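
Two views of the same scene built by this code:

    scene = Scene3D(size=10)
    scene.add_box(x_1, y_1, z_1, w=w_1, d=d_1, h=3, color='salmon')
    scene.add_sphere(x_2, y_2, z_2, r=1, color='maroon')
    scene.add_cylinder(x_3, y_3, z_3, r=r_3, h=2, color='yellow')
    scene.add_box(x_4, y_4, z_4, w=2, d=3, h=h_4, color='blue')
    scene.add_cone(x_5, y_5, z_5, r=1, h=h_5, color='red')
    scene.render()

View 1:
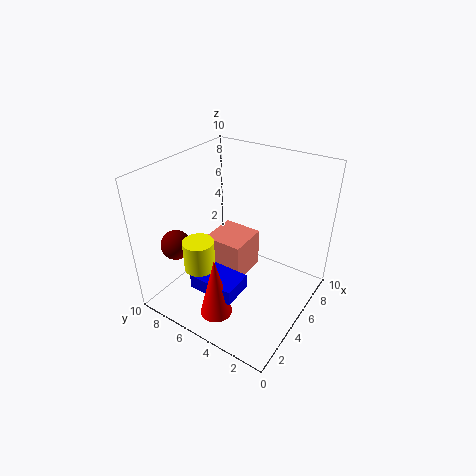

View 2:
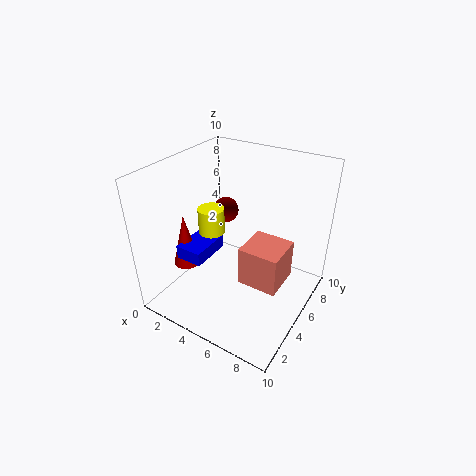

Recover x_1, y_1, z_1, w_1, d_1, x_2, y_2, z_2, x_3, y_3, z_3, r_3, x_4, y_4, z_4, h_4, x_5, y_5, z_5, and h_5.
x_1 = 5
y_1 = 5
z_1 = 1
w_1 = 3
d_1 = 3
x_2 = 2
y_2 = 8
z_2 = 5
x_3 = 2
y_3 = 6
z_3 = 4
r_3 = 1
x_4 = 1
y_4 = 3
z_4 = 3
h_4 = 1
x_5 = 1
y_5 = 4
z_5 = 2
h_5 = 4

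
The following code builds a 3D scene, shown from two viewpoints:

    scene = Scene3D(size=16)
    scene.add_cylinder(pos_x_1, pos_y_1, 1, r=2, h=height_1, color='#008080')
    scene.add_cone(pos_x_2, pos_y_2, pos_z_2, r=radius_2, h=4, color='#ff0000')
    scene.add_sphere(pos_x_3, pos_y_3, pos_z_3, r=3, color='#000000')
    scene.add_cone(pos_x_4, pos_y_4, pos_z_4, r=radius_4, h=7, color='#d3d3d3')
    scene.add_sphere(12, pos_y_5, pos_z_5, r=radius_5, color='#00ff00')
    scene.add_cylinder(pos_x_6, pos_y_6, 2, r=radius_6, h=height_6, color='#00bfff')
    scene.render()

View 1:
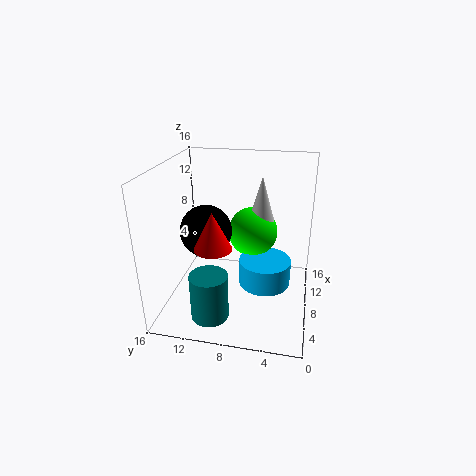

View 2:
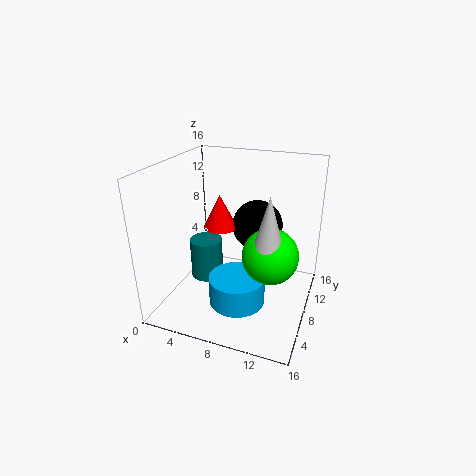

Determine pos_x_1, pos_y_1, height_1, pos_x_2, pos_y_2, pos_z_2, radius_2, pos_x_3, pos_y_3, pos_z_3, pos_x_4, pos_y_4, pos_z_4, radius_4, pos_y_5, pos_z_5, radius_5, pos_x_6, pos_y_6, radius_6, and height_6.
pos_x_1 = 3; pos_y_1 = 10; height_1 = 5; pos_x_2 = 5; pos_y_2 = 10; pos_z_2 = 8; radius_2 = 2; pos_x_3 = 9; pos_y_3 = 12; pos_z_3 = 8; pos_x_4 = 12; pos_y_4 = 6; pos_z_4 = 7; radius_4 = 2; pos_y_5 = 7; pos_z_5 = 7; radius_5 = 3; pos_x_6 = 9; pos_y_6 = 5; radius_6 = 3; height_6 = 3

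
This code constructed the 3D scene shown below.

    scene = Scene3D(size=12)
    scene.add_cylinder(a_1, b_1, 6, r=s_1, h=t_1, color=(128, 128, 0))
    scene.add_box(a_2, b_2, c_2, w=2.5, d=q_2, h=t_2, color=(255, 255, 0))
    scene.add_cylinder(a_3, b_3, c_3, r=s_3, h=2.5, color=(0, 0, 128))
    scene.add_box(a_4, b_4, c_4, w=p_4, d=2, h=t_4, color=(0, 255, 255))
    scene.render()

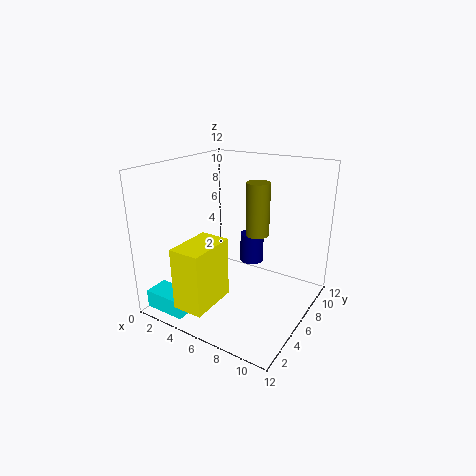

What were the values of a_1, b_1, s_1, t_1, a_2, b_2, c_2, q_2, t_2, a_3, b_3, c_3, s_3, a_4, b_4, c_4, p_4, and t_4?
a_1 = 7, b_1 = 7.5, s_1 = 1, t_1 = 4.5, a_2 = 3.5, b_2 = 0.5, c_2 = 1.5, q_2 = 4, t_2 = 5, a_3 = 6.5, b_3 = 7.5, c_3 = 3.5, s_3 = 1, a_4 = 0.5, b_4 = 0.5, c_4 = 0.5, p_4 = 3.5, t_4 = 1.5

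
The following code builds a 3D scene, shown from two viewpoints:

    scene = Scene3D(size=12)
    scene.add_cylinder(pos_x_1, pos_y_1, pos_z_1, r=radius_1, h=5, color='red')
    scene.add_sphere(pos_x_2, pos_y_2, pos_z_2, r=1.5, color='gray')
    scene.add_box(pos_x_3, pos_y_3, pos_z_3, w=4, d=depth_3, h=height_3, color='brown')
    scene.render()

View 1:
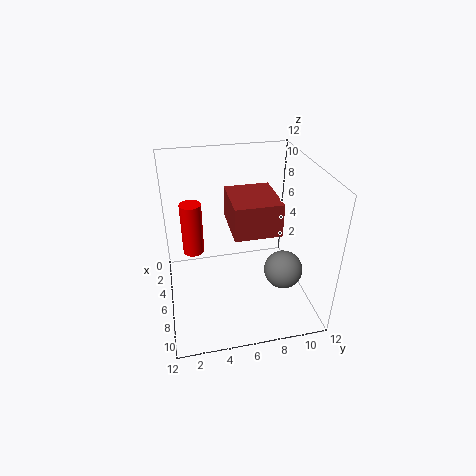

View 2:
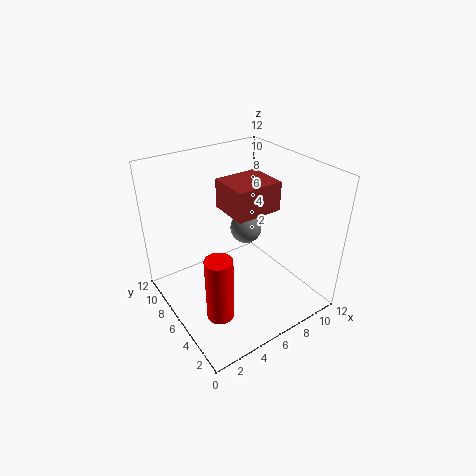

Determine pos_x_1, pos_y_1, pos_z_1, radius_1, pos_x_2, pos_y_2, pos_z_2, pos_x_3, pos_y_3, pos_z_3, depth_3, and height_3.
pos_x_1 = 2
pos_y_1 = 2.5
pos_z_1 = 2.5
radius_1 = 1
pos_x_2 = 9
pos_y_2 = 9
pos_z_2 = 4.5
pos_x_3 = 5.5
pos_y_3 = 5
pos_z_3 = 8
depth_3 = 3.5
height_3 = 2.5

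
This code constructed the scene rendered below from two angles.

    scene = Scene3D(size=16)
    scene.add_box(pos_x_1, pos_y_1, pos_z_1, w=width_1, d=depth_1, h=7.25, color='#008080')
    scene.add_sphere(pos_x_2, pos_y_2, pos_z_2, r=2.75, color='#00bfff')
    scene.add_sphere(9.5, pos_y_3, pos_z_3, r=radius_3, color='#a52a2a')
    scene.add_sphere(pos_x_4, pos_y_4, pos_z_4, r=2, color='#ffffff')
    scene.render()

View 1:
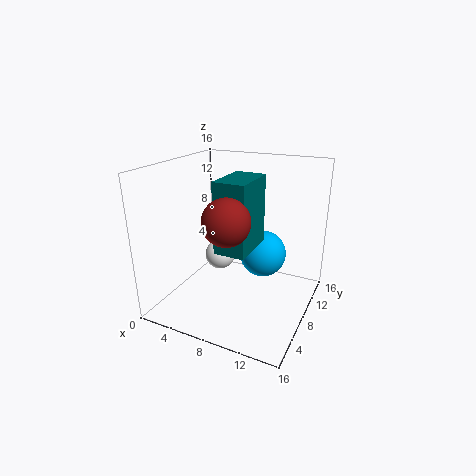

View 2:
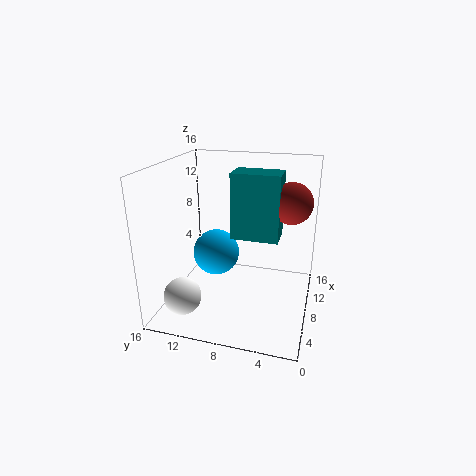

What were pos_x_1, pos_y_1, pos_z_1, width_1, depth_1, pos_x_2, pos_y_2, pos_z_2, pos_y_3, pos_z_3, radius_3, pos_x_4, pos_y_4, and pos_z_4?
pos_x_1 = 7.5; pos_y_1 = 3.5; pos_z_1 = 8; width_1 = 3.25; depth_1 = 5.25; pos_x_2 = 9.75; pos_y_2 = 11.25; pos_z_2 = 5; pos_y_3 = 2.5; pos_z_3 = 12; radius_3 = 2.25; pos_x_4 = 3; pos_y_4 = 12.75; pos_z_4 = 2.75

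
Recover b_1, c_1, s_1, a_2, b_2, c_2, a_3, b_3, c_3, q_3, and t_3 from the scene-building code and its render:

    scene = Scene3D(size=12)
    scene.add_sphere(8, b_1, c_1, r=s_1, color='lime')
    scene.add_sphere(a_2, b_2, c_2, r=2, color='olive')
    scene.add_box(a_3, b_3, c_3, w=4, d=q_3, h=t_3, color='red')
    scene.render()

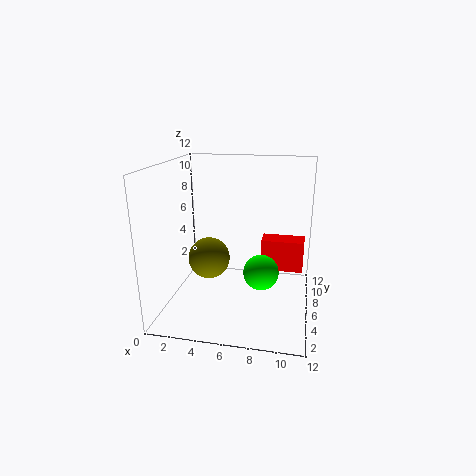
b_1 = 6; c_1 = 3; s_1 = 1.5; a_2 = 2.5; b_2 = 9; c_2 = 2.5; a_3 = 7.5; b_3 = 9.5; c_3 = 1.5; q_3 = 2; t_3 = 3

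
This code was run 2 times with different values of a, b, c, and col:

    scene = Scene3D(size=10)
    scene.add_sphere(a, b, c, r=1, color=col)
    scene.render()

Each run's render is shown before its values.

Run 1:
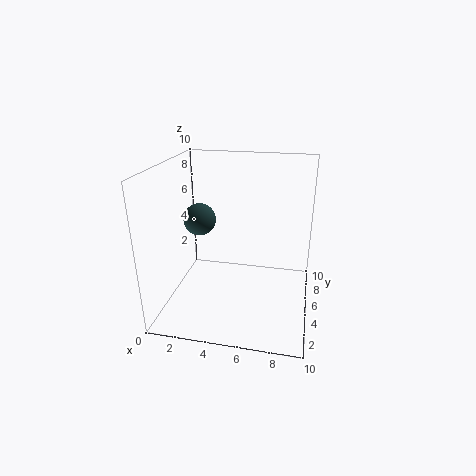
a = 3; b = 3; c = 7; col = 'darkslategray'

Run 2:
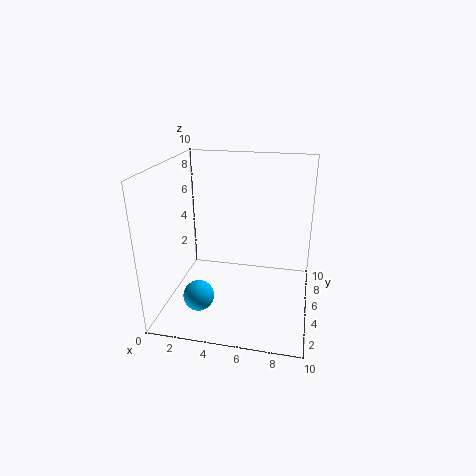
a = 3; b = 2; c = 2; col = 'deepskyblue'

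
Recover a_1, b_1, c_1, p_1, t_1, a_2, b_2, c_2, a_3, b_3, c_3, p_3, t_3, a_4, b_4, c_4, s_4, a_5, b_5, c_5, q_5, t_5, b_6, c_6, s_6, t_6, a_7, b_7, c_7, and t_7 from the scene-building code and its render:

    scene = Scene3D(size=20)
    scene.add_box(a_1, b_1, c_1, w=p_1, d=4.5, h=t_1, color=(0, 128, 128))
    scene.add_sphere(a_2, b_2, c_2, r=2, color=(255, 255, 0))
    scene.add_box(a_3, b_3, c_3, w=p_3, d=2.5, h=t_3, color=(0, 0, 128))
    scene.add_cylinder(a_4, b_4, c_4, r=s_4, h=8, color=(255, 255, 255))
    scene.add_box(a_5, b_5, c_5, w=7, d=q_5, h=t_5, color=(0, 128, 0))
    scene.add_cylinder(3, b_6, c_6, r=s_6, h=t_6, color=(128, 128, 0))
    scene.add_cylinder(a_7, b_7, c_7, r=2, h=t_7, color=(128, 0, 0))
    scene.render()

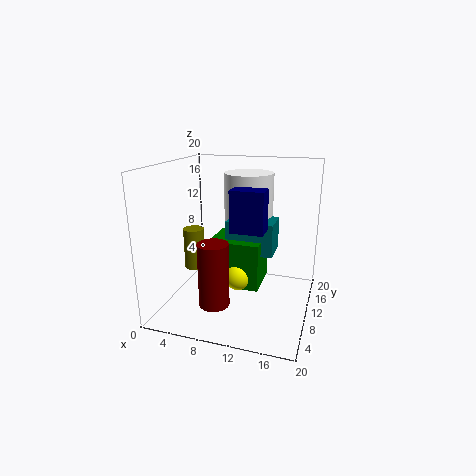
a_1 = 8.5, b_1 = 9, c_1 = 8, p_1 = 6.5, t_1 = 4.5, a_2 = 10.5, b_2 = 8.5, c_2 = 5, a_3 = 11, b_3 = 3.5, c_3 = 13, p_3 = 4, t_3 = 5, a_4 = 10.5, b_4 = 13.5, c_4 = 10.5, s_4 = 3.5, a_5 = 6.5, b_5 = 7.5, c_5 = 3.5, q_5 = 6, t_5 = 6.5, b_6 = 10.5, c_6 = 4.5, s_6 = 1.5, t_6 = 6, a_7 = 8.5, b_7 = 4.5, c_7 = 2.5, t_7 = 8.5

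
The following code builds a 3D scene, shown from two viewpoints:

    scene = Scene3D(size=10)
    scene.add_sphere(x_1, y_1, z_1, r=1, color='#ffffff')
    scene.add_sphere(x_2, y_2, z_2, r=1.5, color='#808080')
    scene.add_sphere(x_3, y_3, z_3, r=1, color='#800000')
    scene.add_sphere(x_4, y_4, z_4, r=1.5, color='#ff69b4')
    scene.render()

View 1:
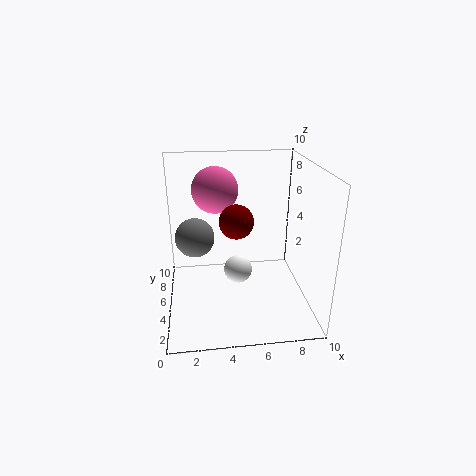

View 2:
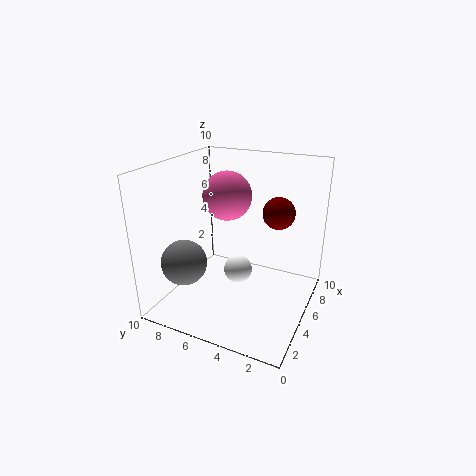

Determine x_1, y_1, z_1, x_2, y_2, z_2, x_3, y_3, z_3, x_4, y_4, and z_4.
x_1 = 5
y_1 = 5
z_1 = 2.5
x_2 = 2
y_2 = 7.5
z_2 = 4
x_3 = 4.5
y_3 = 2
z_3 = 7.5
x_4 = 3.5
y_4 = 5
z_4 = 8.5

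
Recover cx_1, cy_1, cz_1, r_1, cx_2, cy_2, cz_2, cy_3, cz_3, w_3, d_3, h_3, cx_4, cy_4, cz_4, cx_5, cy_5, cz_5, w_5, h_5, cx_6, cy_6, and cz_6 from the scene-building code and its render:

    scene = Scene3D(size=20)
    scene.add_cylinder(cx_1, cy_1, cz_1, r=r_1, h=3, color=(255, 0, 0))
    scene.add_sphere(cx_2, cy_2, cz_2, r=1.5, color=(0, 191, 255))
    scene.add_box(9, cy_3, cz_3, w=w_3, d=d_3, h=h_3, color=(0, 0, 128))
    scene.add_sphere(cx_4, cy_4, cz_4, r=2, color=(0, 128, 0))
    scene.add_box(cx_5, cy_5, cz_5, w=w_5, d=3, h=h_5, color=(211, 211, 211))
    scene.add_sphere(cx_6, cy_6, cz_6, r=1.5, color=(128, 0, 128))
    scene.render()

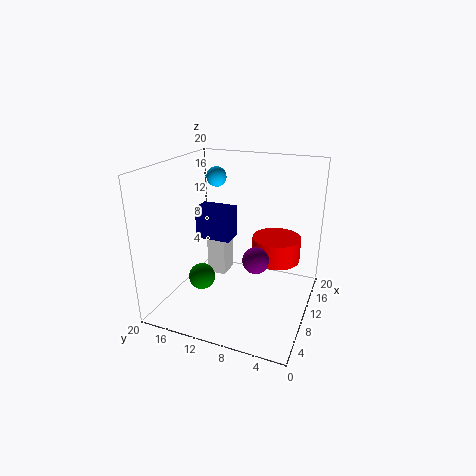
cx_1 = 8
cy_1 = 4
cz_1 = 9
r_1 = 3
cx_2 = 15
cy_2 = 15.5
cz_2 = 17
cy_3 = 11
cz_3 = 9.5
w_3 = 3
d_3 = 5
h_3 = 4.5
cx_4 = 10
cy_4 = 16
cz_4 = 2.5
cx_5 = 14
cy_5 = 14
cz_5 = 1
w_5 = 3.5
h_5 = 7.5
cx_6 = 3
cy_6 = 5
cz_6 = 11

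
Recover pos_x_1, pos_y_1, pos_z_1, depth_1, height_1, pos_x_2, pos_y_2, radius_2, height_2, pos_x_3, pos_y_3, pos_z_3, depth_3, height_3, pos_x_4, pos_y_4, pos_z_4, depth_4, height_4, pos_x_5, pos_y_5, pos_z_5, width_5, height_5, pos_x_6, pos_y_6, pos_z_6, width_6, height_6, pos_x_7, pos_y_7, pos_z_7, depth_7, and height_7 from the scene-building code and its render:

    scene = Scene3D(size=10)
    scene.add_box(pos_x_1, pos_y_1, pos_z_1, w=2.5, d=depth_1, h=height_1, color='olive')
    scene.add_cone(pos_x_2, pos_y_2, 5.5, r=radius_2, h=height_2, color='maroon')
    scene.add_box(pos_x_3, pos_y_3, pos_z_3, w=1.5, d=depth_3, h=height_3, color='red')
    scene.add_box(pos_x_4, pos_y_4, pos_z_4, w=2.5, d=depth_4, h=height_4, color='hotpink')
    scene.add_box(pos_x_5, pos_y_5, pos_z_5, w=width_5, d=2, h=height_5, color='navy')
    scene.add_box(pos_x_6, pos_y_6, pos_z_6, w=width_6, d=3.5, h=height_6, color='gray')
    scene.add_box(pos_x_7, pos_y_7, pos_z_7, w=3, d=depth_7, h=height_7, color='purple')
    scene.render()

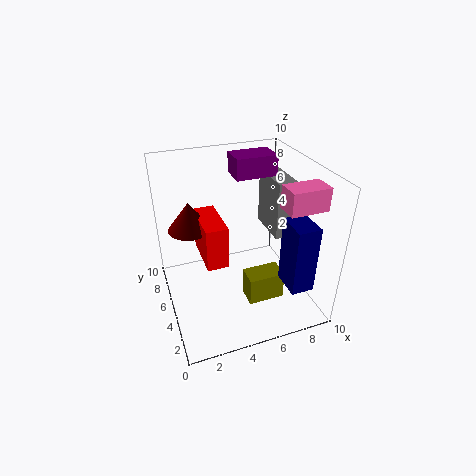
pos_x_1 = 5, pos_y_1 = 2.5, pos_z_1 = 1, depth_1 = 1.5, height_1 = 2, pos_x_2 = 2, pos_y_2 = 6.5, radius_2 = 1.5, height_2 = 2, pos_x_3 = 2.5, pos_y_3 = 4, pos_z_3 = 3.5, depth_3 = 3.5, height_3 = 3, pos_x_4 = 7, pos_y_4 = 1.5, pos_z_4 = 8, depth_4 = 1.5, height_4 = 1.5, pos_x_5 = 7, pos_y_5 = 0.5, pos_z_5 = 3, width_5 = 1.5, height_5 = 4.5, pos_x_6 = 8.5, pos_y_6 = 6, pos_z_6 = 3.5, width_6 = 1.5, height_6 = 4.5, pos_x_7 = 5.5, pos_y_7 = 6.5, pos_z_7 = 8.5, depth_7 = 2, height_7 = 1.5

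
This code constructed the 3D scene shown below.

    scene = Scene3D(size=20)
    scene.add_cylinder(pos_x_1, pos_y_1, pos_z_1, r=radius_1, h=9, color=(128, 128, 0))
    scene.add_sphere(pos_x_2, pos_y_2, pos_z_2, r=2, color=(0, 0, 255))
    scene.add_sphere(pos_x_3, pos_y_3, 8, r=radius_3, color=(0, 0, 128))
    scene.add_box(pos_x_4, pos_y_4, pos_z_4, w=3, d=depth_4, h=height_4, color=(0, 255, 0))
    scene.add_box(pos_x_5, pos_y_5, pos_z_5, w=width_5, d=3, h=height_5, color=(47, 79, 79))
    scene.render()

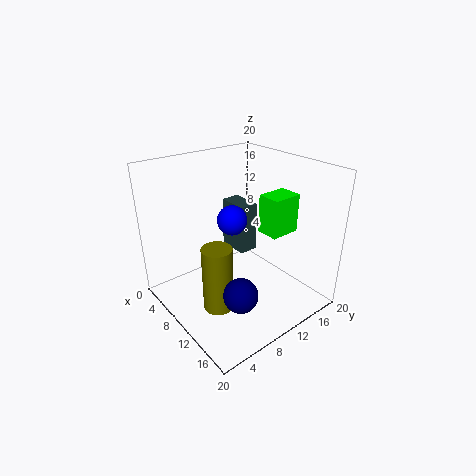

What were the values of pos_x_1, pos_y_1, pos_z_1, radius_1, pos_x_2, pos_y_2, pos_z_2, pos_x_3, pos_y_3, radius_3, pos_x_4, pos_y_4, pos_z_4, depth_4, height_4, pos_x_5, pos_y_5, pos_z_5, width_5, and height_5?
pos_x_1 = 12
pos_y_1 = 5
pos_z_1 = 2
radius_1 = 2
pos_x_2 = 10
pos_y_2 = 9
pos_z_2 = 13
pos_x_3 = 18
pos_y_3 = 4
radius_3 = 2
pos_x_4 = 13
pos_y_4 = 11
pos_z_4 = 12
depth_4 = 4
height_4 = 5
pos_x_5 = 1
pos_y_5 = 14
pos_z_5 = 4
width_5 = 5
height_5 = 8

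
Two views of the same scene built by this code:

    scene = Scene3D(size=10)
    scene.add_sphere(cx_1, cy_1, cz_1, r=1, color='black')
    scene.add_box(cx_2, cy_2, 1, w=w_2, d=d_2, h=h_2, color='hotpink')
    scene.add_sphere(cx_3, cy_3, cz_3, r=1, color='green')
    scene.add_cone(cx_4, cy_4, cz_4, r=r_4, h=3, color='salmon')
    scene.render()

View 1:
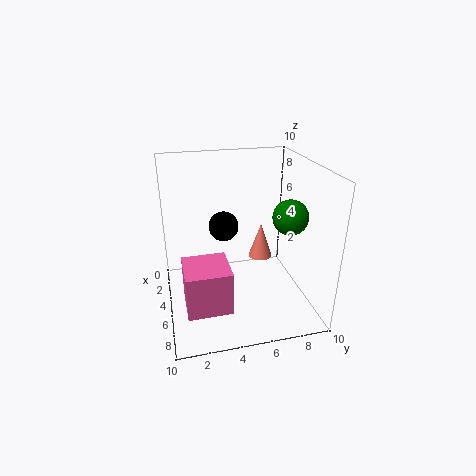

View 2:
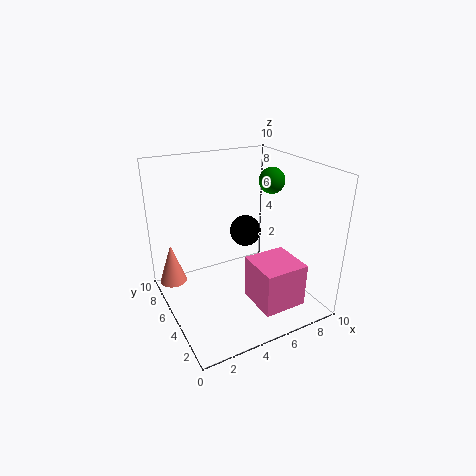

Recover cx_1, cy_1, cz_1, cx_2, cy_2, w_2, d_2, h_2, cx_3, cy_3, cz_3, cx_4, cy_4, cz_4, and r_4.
cx_1 = 5; cy_1 = 4; cz_1 = 6; cx_2 = 5; cy_2 = 1; w_2 = 3; d_2 = 3; h_2 = 3; cx_3 = 9; cy_3 = 7; cz_3 = 8; cx_4 = 1; cy_4 = 8; cz_4 = 1; r_4 = 1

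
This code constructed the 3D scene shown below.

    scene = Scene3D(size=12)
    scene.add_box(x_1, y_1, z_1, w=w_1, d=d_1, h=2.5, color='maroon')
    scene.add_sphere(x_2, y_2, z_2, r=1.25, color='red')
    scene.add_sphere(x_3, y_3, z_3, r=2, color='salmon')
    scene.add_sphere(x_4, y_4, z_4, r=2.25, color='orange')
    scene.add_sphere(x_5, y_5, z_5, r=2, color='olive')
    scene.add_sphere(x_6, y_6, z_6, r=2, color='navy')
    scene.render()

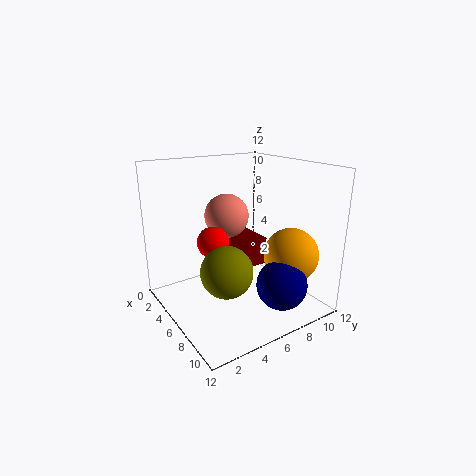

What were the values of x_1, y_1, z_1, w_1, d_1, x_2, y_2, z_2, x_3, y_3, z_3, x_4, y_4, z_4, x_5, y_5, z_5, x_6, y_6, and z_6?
x_1 = 2.5, y_1 = 7.25, z_1 = 2.75, w_1 = 3.25, d_1 = 2, x_2 = 6.25, y_2 = 3.5, z_2 = 6.25, x_3 = 3, y_3 = 6.75, z_3 = 7, x_4 = 9, y_4 = 9.25, z_4 = 4.75, x_5 = 8.25, y_5 = 3.5, z_5 = 4.5, x_6 = 10, y_6 = 7.5, z_6 = 3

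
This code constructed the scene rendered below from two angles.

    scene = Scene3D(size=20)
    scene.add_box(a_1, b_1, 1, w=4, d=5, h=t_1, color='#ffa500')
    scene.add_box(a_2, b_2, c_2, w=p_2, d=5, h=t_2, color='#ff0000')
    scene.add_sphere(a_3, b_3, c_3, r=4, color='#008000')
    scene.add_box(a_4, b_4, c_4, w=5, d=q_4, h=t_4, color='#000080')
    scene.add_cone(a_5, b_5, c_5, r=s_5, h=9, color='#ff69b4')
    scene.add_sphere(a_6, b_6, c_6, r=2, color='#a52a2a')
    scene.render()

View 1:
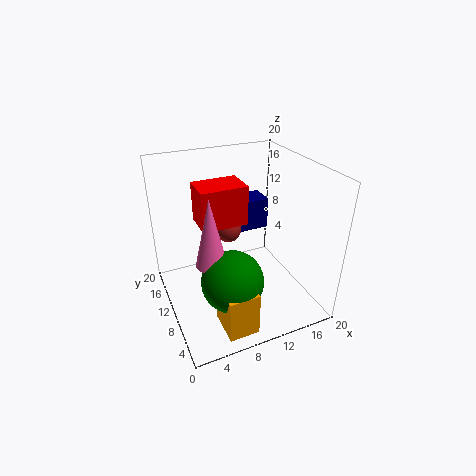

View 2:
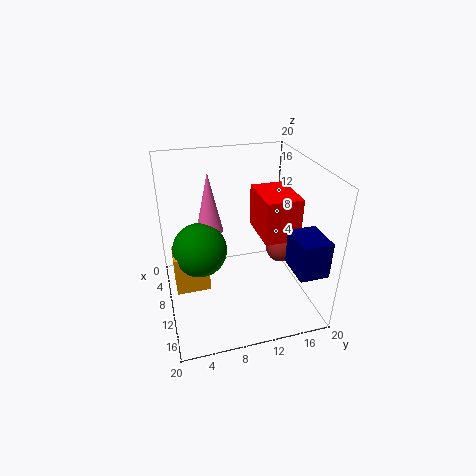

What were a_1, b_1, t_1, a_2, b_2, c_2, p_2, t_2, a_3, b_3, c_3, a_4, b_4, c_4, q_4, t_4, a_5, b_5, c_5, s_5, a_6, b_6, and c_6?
a_1 = 5
b_1 = 1
t_1 = 6
a_2 = 6
b_2 = 13
c_2 = 10
p_2 = 7
t_2 = 6
a_3 = 7
b_3 = 5
c_3 = 7
a_4 = 13
b_4 = 16
c_4 = 7
q_4 = 4
t_4 = 5
a_5 = 5
b_5 = 7
c_5 = 9
s_5 = 2
a_6 = 11
b_6 = 16
c_6 = 8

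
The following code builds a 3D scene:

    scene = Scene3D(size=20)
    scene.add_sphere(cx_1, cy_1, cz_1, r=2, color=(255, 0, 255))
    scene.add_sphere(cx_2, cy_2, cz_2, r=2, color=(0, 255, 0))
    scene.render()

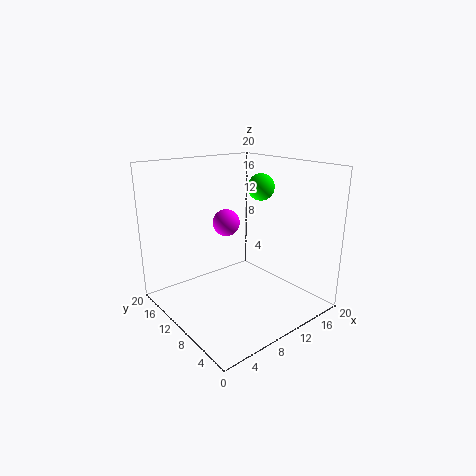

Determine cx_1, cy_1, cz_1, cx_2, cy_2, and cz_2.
cx_1 = 11
cy_1 = 14
cz_1 = 11
cx_2 = 16
cy_2 = 12
cz_2 = 16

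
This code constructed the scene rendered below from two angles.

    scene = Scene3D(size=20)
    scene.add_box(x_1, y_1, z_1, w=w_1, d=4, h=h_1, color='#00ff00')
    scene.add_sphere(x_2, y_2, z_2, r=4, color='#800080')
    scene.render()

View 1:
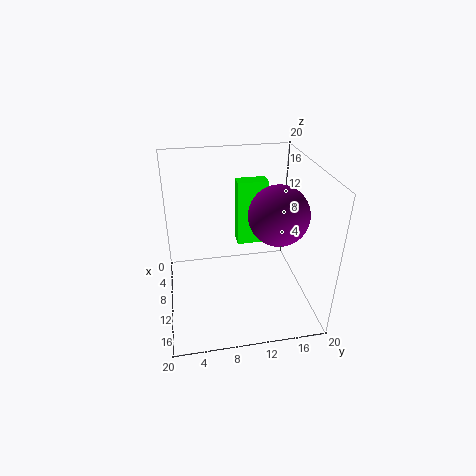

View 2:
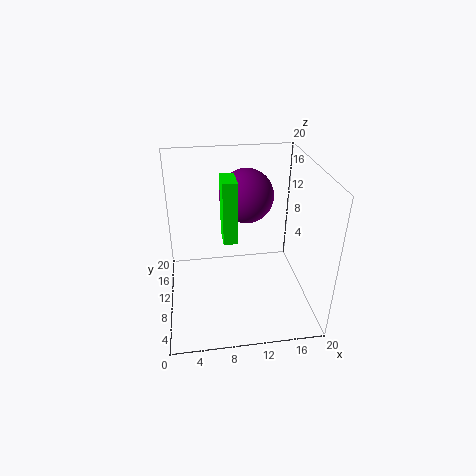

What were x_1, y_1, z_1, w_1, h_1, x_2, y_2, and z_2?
x_1 = 8; y_1 = 10; z_1 = 9; w_1 = 2; h_1 = 9; x_2 = 12; y_2 = 15; z_2 = 14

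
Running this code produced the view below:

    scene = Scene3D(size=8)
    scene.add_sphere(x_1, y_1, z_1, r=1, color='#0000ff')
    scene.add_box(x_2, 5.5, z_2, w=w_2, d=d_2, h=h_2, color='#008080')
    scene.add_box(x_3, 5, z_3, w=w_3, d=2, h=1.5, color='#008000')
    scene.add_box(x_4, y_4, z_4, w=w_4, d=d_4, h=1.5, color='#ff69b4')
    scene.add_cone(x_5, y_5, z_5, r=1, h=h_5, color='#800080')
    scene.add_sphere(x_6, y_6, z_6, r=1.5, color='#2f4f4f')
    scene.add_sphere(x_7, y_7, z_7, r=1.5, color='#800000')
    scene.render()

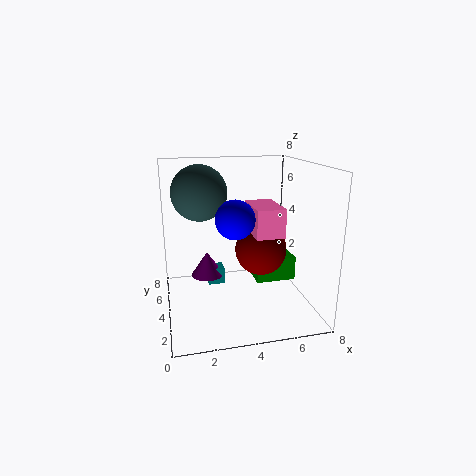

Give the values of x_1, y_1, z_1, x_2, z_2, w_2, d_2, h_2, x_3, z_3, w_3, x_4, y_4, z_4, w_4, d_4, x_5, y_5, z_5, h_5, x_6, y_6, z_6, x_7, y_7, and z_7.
x_1 = 3.5
y_1 = 2.5
z_1 = 5.5
x_2 = 2.5
z_2 = 0.5
w_2 = 1
d_2 = 1
h_2 = 1
x_3 = 5.5
z_3 = 0.5
w_3 = 2.5
x_4 = 4.5
y_4 = 2
z_4 = 4.5
w_4 = 1.5
d_4 = 2.5
x_5 = 2.5
y_5 = 6
z_5 = 1
h_5 = 1.5
x_6 = 2
y_6 = 4.5
z_6 = 6.5
x_7 = 5.5
y_7 = 4.5
z_7 = 3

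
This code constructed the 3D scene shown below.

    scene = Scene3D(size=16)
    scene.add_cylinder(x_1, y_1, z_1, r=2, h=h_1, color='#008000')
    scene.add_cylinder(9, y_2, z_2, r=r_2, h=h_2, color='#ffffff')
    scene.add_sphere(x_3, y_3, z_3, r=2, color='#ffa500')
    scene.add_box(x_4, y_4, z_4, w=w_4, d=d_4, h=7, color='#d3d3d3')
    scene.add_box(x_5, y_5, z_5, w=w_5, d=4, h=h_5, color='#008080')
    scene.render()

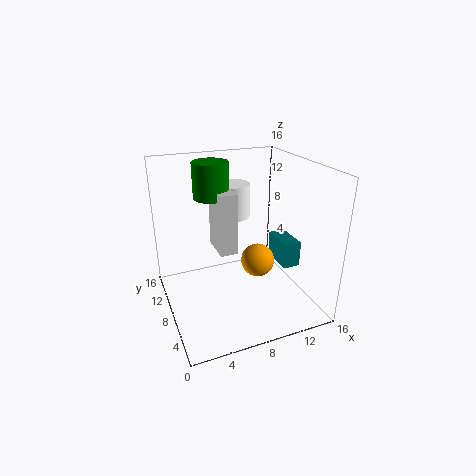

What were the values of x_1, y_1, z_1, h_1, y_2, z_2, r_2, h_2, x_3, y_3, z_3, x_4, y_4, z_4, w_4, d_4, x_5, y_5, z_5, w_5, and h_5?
x_1 = 6
y_1 = 11
z_1 = 12
h_1 = 4
y_2 = 12
z_2 = 9
r_2 = 2
h_2 = 4
x_3 = 11
y_3 = 9
z_3 = 4
x_4 = 6
y_4 = 8
z_4 = 6
w_4 = 2
d_4 = 4
x_5 = 13
y_5 = 6
z_5 = 4
w_5 = 2
h_5 = 3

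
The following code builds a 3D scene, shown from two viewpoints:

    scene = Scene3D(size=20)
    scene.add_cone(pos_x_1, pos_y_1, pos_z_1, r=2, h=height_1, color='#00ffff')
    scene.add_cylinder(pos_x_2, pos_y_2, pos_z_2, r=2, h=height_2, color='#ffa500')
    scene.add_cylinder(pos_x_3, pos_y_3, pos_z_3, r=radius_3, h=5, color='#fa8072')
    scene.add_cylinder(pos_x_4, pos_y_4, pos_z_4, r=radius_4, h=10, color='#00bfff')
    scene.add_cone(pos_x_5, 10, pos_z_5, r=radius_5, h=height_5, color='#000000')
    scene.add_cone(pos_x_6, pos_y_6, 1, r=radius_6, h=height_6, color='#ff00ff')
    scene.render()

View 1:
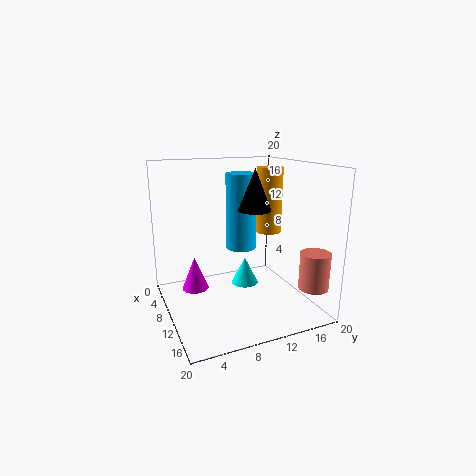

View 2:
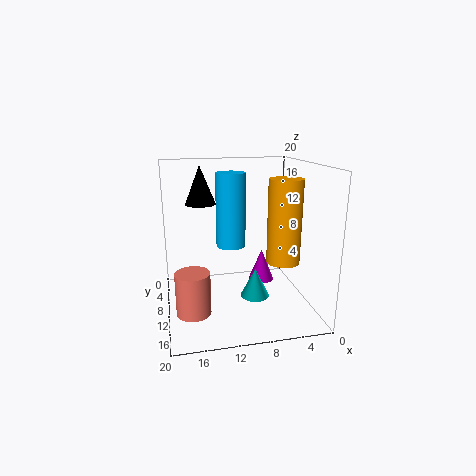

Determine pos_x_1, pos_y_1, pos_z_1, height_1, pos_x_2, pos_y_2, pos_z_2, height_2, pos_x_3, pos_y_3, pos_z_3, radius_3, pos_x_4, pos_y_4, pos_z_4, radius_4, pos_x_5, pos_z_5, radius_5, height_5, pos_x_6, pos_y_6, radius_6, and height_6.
pos_x_1 = 8; pos_y_1 = 12; pos_z_1 = 2; height_1 = 4; pos_x_2 = 6; pos_y_2 = 17; pos_z_2 = 9; height_2 = 10; pos_x_3 = 17; pos_y_3 = 18; pos_z_3 = 4; radius_3 = 2; pos_x_4 = 11; pos_y_4 = 10; pos_z_4 = 9; radius_4 = 2; pos_x_5 = 15; pos_z_5 = 15; radius_5 = 2; height_5 = 5; pos_x_6 = 5; pos_y_6 = 5; radius_6 = 2; height_6 = 5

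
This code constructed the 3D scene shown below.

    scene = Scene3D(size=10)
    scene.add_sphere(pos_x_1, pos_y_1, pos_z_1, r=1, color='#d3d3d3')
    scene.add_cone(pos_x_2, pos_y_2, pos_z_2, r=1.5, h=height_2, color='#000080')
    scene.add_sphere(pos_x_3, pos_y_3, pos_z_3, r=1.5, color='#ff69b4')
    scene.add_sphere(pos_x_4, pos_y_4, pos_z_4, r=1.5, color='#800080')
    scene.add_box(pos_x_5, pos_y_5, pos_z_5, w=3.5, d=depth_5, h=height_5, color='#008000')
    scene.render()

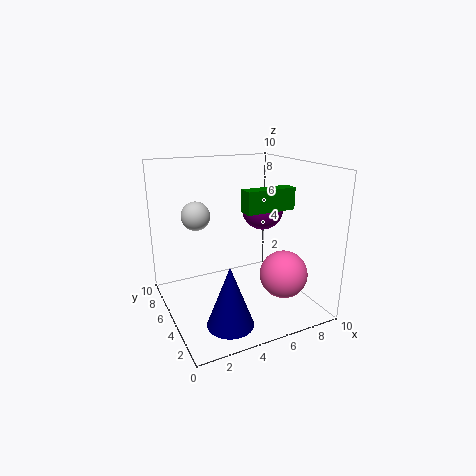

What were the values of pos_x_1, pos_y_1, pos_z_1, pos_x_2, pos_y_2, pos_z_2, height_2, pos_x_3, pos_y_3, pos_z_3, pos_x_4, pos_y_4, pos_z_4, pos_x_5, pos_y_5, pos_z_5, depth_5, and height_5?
pos_x_1 = 2.5, pos_y_1 = 6.5, pos_z_1 = 6.5, pos_x_2 = 3, pos_y_2 = 2, pos_z_2 = 0.5, height_2 = 4, pos_x_3 = 6.5, pos_y_3 = 1.5, pos_z_3 = 3.5, pos_x_4 = 7.5, pos_y_4 = 6, pos_z_4 = 6.5, pos_x_5 = 5, pos_y_5 = 3.5, pos_z_5 = 7, depth_5 = 1, height_5 = 1.5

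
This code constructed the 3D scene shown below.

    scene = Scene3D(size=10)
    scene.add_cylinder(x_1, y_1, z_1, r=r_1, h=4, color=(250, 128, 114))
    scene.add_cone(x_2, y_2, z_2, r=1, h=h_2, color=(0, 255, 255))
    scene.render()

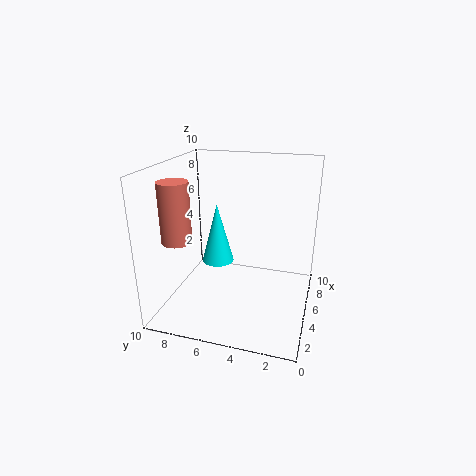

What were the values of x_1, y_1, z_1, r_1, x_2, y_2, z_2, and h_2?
x_1 = 2.75; y_1 = 8.5; z_1 = 5.25; r_1 = 1; x_2 = 3; y_2 = 5.75; z_2 = 4.25; h_2 = 3.75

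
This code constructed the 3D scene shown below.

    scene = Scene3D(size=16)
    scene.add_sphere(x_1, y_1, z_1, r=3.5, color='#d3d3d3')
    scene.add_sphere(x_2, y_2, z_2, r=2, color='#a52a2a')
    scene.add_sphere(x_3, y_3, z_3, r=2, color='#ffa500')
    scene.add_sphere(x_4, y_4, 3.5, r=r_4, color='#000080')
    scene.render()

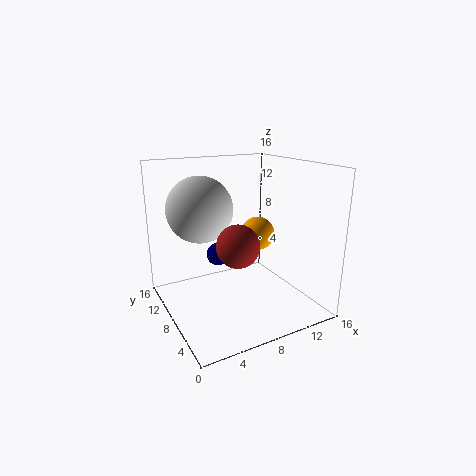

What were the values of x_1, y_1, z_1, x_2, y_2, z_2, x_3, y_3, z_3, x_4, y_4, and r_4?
x_1 = 4
y_1 = 9
z_1 = 11.5
x_2 = 5
y_2 = 2.5
z_2 = 9.5
x_3 = 11.5
y_3 = 9.5
z_3 = 7.5
x_4 = 8.5
y_4 = 14.5
r_4 = 1.5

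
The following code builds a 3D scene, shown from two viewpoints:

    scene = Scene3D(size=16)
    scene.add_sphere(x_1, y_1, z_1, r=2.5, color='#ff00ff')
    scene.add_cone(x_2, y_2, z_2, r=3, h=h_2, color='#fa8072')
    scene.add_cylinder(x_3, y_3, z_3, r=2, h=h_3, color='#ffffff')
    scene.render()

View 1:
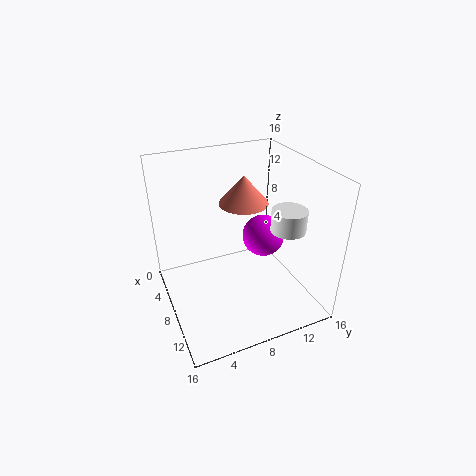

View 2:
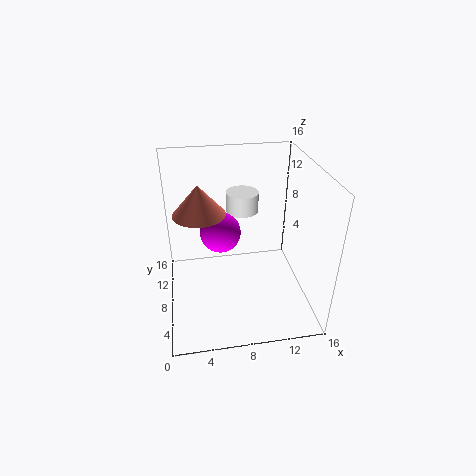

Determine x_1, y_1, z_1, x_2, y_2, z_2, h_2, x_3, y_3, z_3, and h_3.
x_1 = 6.5
y_1 = 12
z_1 = 6.5
x_2 = 4
y_2 = 10.5
z_2 = 10
h_2 = 3.5
x_3 = 9.5
y_3 = 13.5
z_3 = 8.5
h_3 = 2.5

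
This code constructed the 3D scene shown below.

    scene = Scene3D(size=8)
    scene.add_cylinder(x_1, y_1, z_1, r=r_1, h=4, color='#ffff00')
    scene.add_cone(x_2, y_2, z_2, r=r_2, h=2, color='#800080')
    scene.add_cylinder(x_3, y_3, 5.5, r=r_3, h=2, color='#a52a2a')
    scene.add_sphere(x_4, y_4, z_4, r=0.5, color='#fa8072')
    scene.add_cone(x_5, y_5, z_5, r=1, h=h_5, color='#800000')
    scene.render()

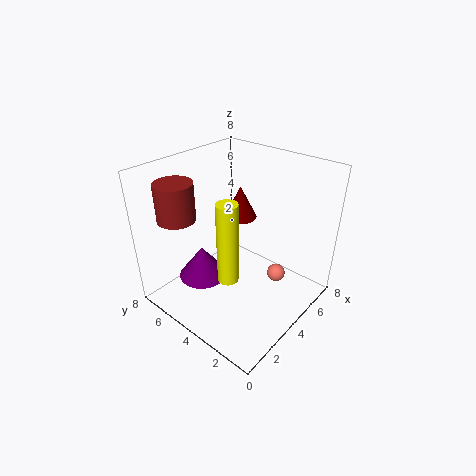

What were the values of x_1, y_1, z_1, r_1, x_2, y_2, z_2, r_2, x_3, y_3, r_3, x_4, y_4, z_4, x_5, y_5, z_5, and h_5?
x_1 = 1.5
y_1 = 2.5
z_1 = 3.5
r_1 = 0.5
x_2 = 3.5
y_2 = 6.5
z_2 = 0.5
r_2 = 1.5
x_3 = 1.5
y_3 = 6
r_3 = 1
x_4 = 5
y_4 = 2
z_4 = 2
x_5 = 6
y_5 = 5.5
z_5 = 4
h_5 = 2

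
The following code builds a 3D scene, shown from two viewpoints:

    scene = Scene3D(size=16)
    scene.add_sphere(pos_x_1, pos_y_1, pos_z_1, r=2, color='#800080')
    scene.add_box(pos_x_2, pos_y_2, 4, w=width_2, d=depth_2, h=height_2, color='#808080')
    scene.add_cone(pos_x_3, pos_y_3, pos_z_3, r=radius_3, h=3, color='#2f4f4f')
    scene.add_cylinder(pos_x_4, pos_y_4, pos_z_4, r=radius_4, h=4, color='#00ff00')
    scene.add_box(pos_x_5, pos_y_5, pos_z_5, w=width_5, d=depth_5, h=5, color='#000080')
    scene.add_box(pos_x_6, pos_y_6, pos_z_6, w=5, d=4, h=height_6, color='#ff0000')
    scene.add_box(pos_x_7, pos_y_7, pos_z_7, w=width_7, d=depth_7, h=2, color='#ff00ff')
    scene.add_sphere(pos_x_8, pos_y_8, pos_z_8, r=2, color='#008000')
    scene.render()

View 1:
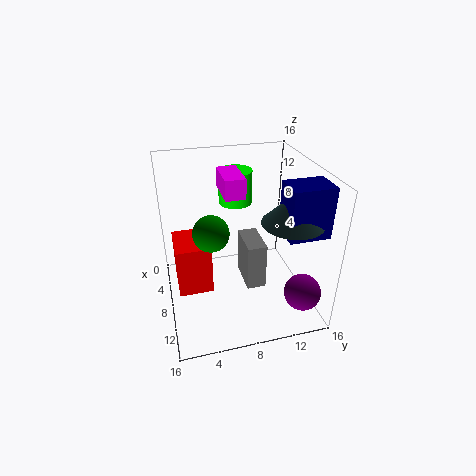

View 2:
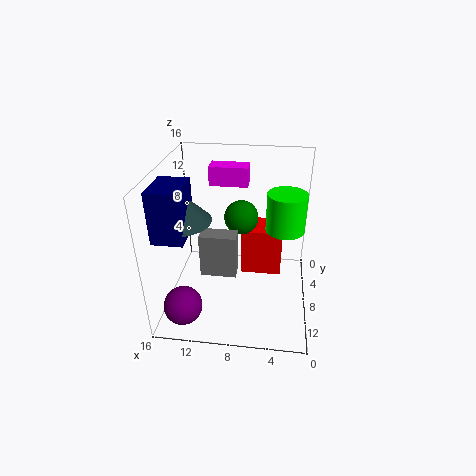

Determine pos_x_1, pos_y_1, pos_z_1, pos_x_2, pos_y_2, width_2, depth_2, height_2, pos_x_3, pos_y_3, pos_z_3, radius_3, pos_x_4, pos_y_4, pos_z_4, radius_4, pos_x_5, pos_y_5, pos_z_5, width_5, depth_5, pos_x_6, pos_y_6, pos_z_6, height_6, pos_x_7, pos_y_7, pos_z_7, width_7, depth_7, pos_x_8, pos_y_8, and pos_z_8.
pos_x_1 = 13; pos_y_1 = 14; pos_z_1 = 3; pos_x_2 = 8; pos_y_2 = 8; width_2 = 4; depth_2 = 2; height_2 = 5; pos_x_3 = 13; pos_y_3 = 12; pos_z_3 = 12; radius_3 = 3; pos_x_4 = 3; pos_y_4 = 9; pos_z_4 = 10; radius_4 = 2; pos_x_5 = 12; pos_y_5 = 11; pos_z_5 = 11; width_5 = 3; depth_5 = 4; pos_x_6 = 3; pos_y_6 = 1; pos_z_6 = 1; height_6 = 6; pos_x_7 = 7; pos_y_7 = 6; pos_z_7 = 14; width_7 = 4; depth_7 = 2; pos_x_8 = 8; pos_y_8 = 5; pos_z_8 = 9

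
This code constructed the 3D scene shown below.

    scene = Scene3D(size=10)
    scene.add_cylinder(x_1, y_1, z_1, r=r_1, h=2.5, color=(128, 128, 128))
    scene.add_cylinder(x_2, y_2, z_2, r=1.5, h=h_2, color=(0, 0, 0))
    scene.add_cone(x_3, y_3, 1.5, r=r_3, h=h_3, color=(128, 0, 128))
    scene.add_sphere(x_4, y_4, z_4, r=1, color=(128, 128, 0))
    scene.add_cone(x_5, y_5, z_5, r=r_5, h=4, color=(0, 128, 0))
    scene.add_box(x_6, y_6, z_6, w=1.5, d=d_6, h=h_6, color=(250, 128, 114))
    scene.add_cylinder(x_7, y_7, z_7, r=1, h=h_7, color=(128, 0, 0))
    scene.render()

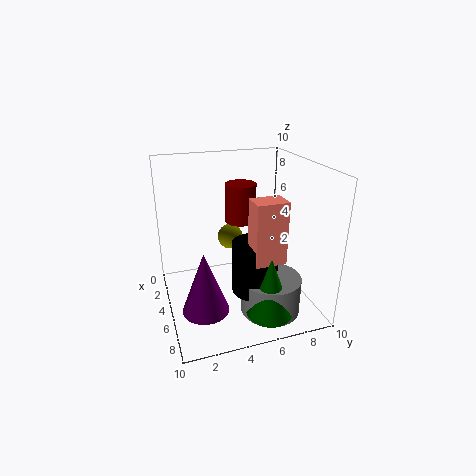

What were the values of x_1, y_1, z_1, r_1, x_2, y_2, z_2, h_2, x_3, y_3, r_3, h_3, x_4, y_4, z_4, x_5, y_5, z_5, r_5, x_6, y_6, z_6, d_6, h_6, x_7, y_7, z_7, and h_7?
x_1 = 7.5, y_1 = 6.5, z_1 = 0.5, r_1 = 2, x_2 = 7, y_2 = 5.5, z_2 = 2, h_2 = 3.5, x_3 = 7.5, y_3 = 2, r_3 = 1.5, h_3 = 4, x_4 = 1.5, y_4 = 5.5, z_4 = 3.5, x_5 = 8.5, y_5 = 6, z_5 = 1, r_5 = 1.5, x_6 = 7, y_6 = 5, z_6 = 4.5, d_6 = 2, h_6 = 4, x_7 = 5.5, y_7 = 5, z_7 = 6.5, h_7 = 2.5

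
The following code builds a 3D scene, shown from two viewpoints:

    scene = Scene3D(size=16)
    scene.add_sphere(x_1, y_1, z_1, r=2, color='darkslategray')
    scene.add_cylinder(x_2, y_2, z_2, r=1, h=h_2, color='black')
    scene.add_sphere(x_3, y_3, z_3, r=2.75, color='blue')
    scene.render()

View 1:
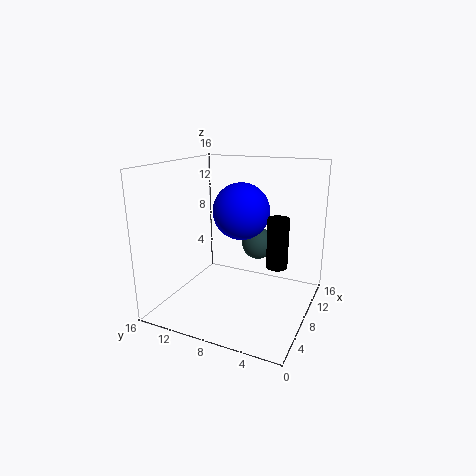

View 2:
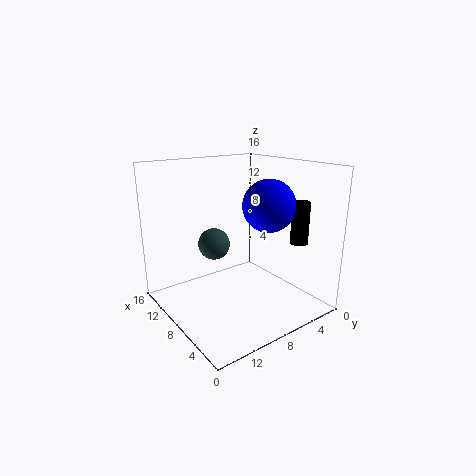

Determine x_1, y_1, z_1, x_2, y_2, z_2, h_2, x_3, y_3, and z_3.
x_1 = 13.5
y_1 = 7.75
z_1 = 5.5
x_2 = 4.25
y_2 = 2.25
z_2 = 7.25
h_2 = 4.75
x_3 = 5
y_3 = 6.25
z_3 = 12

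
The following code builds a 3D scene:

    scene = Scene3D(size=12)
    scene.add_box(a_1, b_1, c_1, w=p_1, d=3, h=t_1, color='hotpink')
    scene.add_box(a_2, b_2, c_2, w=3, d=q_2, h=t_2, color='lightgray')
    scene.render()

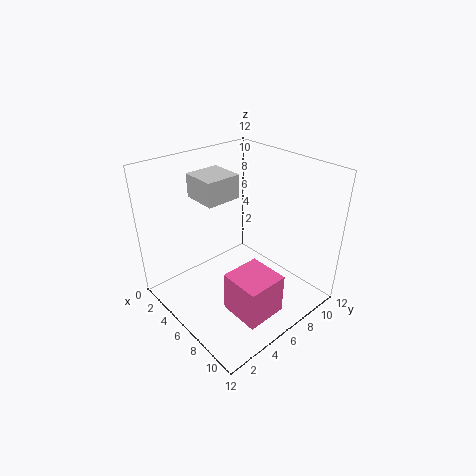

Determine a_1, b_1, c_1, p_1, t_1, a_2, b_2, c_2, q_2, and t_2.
a_1 = 9; b_1 = 2; c_1 = 3; p_1 = 3; t_1 = 3; a_2 = 2; b_2 = 4; c_2 = 9; q_2 = 3; t_2 = 2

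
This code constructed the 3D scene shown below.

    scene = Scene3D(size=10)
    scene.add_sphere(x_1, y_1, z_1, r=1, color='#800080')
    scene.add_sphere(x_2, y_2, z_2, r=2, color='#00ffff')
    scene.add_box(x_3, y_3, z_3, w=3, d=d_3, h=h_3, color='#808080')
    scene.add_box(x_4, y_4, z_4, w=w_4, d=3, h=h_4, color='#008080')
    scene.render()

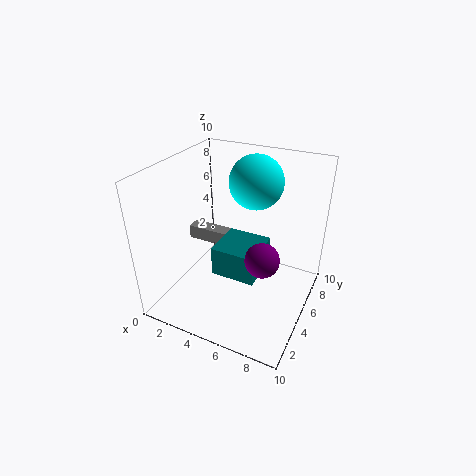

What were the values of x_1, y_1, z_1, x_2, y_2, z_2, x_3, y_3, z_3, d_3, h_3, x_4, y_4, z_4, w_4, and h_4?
x_1 = 8
y_1 = 2
z_1 = 6
x_2 = 5
y_2 = 8
z_2 = 8
x_3 = 1
y_3 = 5
z_3 = 4
d_3 = 1
h_3 = 1
x_4 = 4
y_4 = 3
z_4 = 3
w_4 = 3
h_4 = 2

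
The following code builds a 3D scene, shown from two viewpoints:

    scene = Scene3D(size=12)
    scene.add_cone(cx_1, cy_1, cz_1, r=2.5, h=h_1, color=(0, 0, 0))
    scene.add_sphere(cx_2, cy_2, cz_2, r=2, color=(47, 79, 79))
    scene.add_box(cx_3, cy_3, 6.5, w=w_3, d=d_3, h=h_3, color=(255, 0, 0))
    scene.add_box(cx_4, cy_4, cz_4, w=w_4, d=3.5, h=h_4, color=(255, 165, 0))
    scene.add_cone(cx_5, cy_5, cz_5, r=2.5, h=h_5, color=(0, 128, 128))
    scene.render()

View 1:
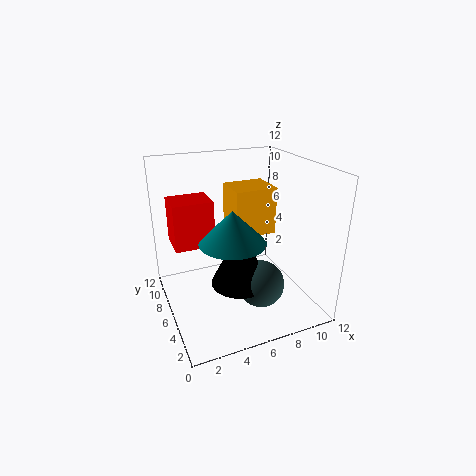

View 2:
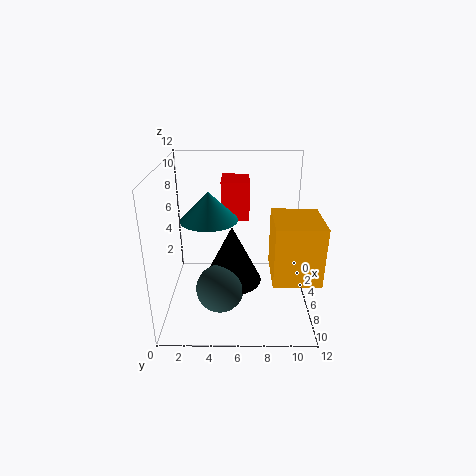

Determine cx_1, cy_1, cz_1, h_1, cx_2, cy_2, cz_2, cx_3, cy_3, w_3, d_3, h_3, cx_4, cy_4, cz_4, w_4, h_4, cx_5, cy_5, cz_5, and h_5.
cx_1 = 6
cy_1 = 5.5
cz_1 = 2
h_1 = 5
cx_2 = 7.5
cy_2 = 4.5
cz_2 = 2
cx_3 = 0.5
cy_3 = 4.5
w_3 = 3
d_3 = 2.5
h_3 = 3.5
cx_4 = 7
cy_4 = 8.5
cz_4 = 4.5
w_4 = 4
h_4 = 4.5
cx_5 = 4.5
cy_5 = 3.5
cz_5 = 7
h_5 = 2.5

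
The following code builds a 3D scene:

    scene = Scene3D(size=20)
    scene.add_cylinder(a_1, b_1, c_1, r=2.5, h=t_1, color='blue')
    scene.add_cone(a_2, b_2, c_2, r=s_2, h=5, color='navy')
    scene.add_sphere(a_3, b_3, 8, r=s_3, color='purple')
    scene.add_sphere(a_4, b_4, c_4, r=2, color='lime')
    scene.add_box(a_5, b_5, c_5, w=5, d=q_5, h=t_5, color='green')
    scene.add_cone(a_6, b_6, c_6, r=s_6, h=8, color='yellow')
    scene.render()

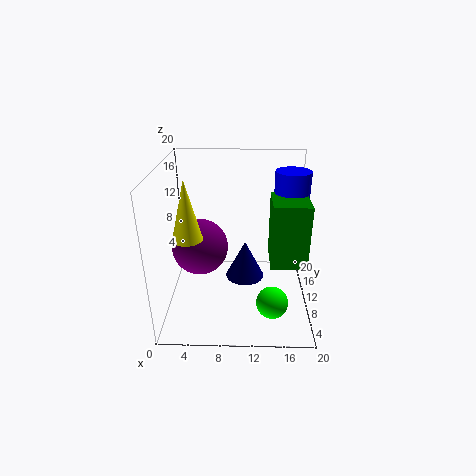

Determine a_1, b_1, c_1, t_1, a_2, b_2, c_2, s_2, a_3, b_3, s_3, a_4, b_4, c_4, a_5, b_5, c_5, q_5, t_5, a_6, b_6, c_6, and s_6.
a_1 = 17.5
b_1 = 13.5
c_1 = 12.5
t_1 = 6
a_2 = 11
b_2 = 7
c_2 = 6
s_2 = 2.5
a_3 = 4.5
b_3 = 11
s_3 = 4
a_4 = 14.5
b_4 = 3
c_4 = 4.5
a_5 = 14.5
b_5 = 7.5
c_5 = 6.5
q_5 = 6
t_5 = 9
a_6 = 3.5
b_6 = 7.5
c_6 = 11
s_6 = 2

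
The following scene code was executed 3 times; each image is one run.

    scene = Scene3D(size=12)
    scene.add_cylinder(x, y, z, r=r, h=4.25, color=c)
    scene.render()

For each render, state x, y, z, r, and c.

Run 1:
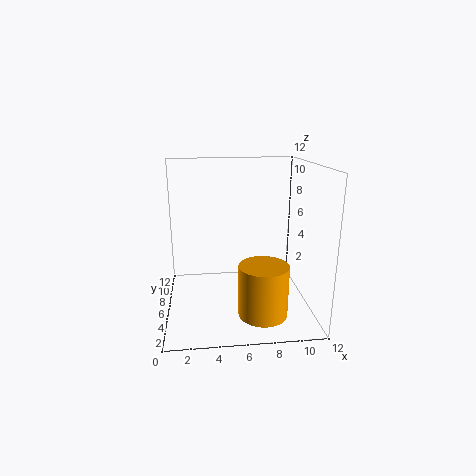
x = 7.75, y = 3.5, z = 0.25, r = 2, c = 'orange'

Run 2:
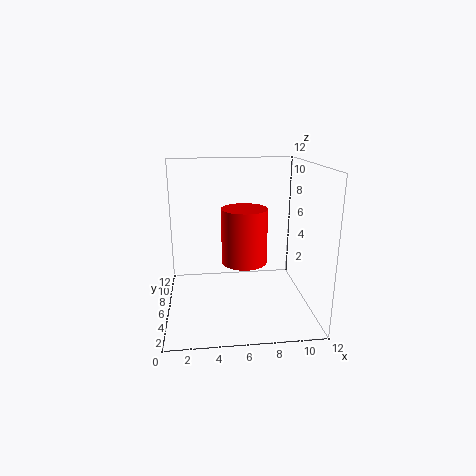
x = 6.25, y = 4, z = 4.75, r = 1.75, c = 'red'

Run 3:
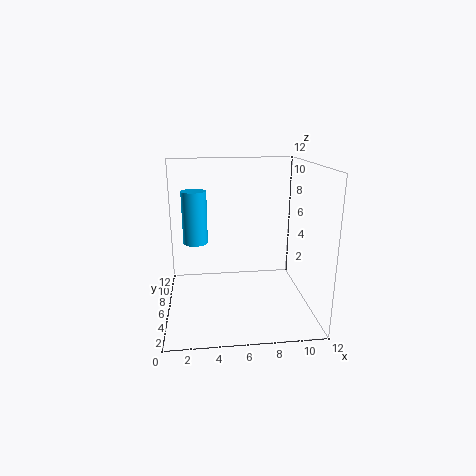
x = 2.5, y = 6, z = 5.75, r = 1, c = 'deepskyblue'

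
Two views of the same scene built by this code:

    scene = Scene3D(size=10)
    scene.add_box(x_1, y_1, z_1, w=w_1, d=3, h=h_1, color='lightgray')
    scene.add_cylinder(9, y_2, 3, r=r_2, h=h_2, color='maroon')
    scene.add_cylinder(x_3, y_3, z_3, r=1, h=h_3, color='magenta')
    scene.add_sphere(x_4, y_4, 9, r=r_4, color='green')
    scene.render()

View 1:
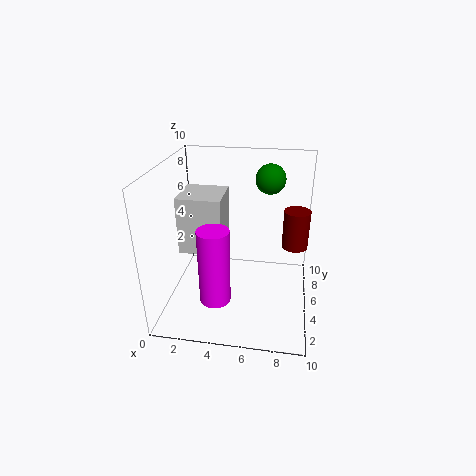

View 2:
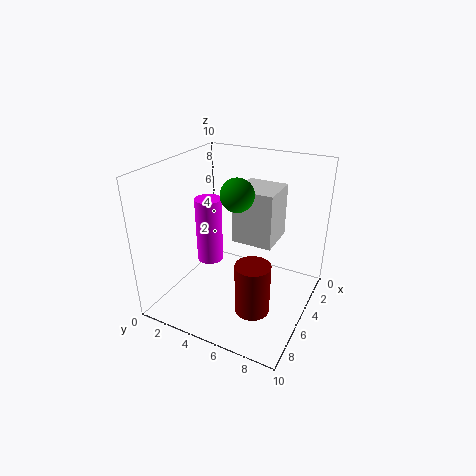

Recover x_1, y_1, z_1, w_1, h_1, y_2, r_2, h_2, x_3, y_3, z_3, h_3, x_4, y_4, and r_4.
x_1 = 1, y_1 = 4, z_1 = 4, w_1 = 3, h_1 = 4, y_2 = 8, r_2 = 1, h_2 = 3, x_3 = 4, y_3 = 2, z_3 = 2, h_3 = 5, x_4 = 7, y_4 = 6, r_4 = 1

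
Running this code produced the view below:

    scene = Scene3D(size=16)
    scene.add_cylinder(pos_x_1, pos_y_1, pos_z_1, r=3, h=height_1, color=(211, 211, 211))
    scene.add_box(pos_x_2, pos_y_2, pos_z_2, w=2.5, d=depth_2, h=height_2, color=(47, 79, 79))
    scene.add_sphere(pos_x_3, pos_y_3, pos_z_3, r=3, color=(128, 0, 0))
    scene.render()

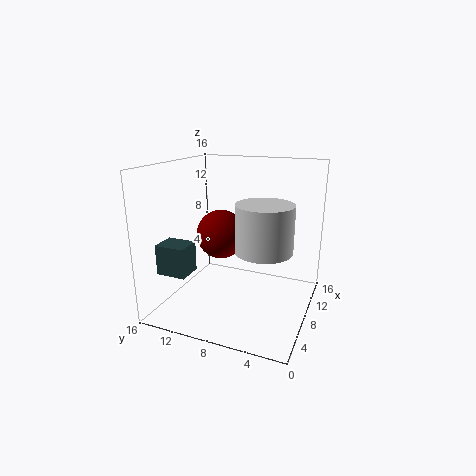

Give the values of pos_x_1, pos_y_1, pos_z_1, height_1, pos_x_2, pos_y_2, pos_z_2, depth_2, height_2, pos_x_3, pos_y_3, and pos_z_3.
pos_x_1 = 6.5; pos_y_1 = 4.5; pos_z_1 = 7.5; height_1 = 5; pos_x_2 = 0.5; pos_y_2 = 10.5; pos_z_2 = 6; depth_2 = 3; height_2 = 3; pos_x_3 = 11; pos_y_3 = 11.5; pos_z_3 = 7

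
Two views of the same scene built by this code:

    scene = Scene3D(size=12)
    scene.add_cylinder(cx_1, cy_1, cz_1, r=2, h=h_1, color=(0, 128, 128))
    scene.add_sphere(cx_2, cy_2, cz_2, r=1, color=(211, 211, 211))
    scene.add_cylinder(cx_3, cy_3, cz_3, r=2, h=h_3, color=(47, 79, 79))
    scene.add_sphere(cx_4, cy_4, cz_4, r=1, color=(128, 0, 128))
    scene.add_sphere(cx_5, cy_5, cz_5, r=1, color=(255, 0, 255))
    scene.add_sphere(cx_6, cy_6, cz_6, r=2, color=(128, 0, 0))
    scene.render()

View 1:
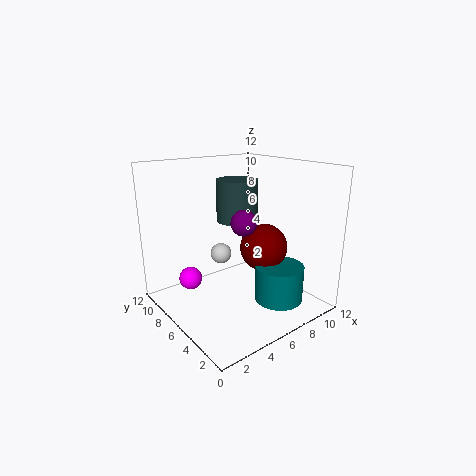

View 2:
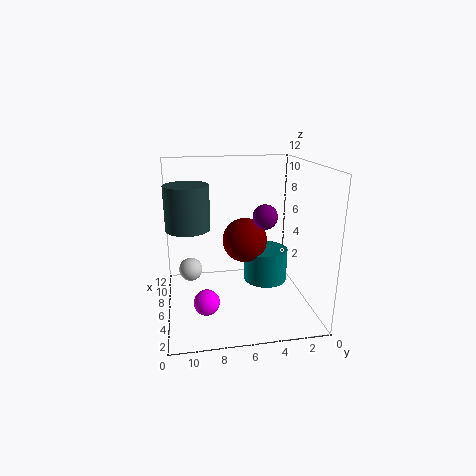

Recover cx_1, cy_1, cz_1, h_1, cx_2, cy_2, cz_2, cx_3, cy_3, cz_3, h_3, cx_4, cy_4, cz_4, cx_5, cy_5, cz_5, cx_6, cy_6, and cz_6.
cx_1 = 8, cy_1 = 3, cz_1 = 1, h_1 = 3, cx_2 = 7, cy_2 = 10, cz_2 = 3, cx_3 = 9, cy_3 = 10, cz_3 = 6, h_3 = 4, cx_4 = 5, cy_4 = 4, cz_4 = 8, cx_5 = 3, cy_5 = 9, cz_5 = 2, cx_6 = 8, cy_6 = 5, cz_6 = 5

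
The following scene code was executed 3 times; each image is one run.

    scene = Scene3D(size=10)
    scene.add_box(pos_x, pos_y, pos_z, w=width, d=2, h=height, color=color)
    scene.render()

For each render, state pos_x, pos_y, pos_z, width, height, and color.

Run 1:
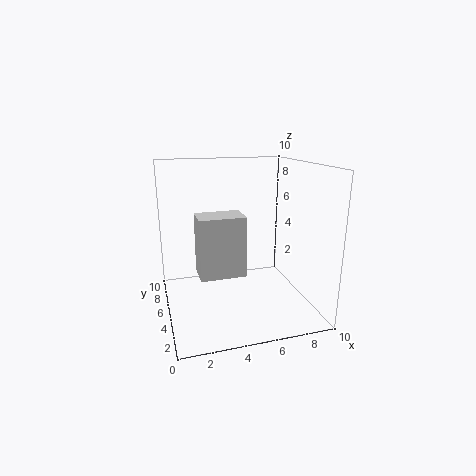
pos_x = 2, pos_y = 3, pos_z = 3, width = 3, height = 4, color = 'lightgray'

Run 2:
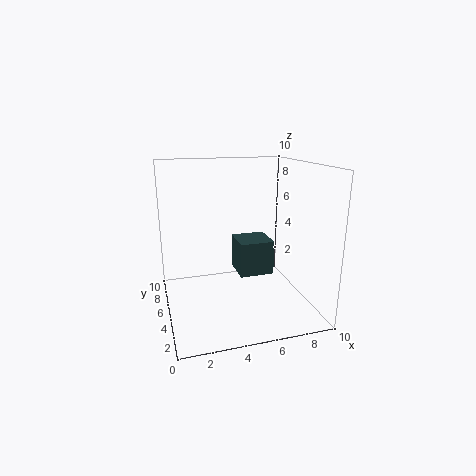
pos_x = 4, pos_y = 1, pos_z = 4, width = 2, height = 2, color = 'darkslategray'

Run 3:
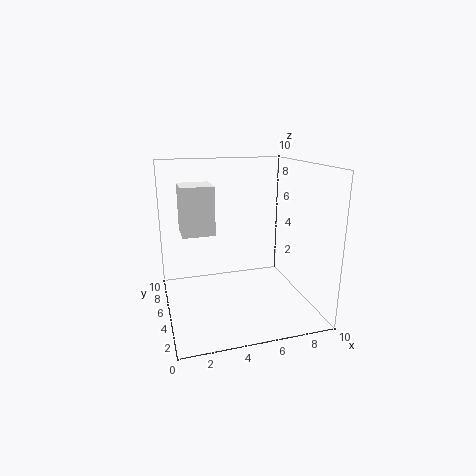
pos_x = 1, pos_y = 3, pos_z = 6, width = 2, height = 3, color = 'white'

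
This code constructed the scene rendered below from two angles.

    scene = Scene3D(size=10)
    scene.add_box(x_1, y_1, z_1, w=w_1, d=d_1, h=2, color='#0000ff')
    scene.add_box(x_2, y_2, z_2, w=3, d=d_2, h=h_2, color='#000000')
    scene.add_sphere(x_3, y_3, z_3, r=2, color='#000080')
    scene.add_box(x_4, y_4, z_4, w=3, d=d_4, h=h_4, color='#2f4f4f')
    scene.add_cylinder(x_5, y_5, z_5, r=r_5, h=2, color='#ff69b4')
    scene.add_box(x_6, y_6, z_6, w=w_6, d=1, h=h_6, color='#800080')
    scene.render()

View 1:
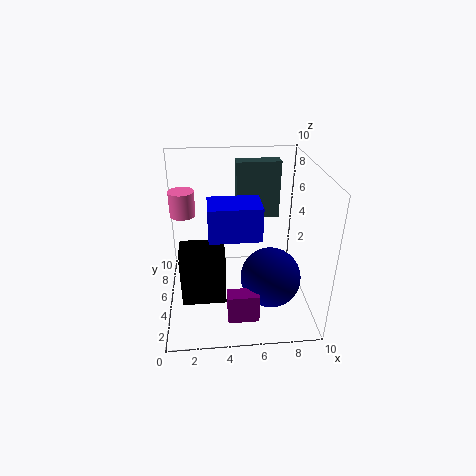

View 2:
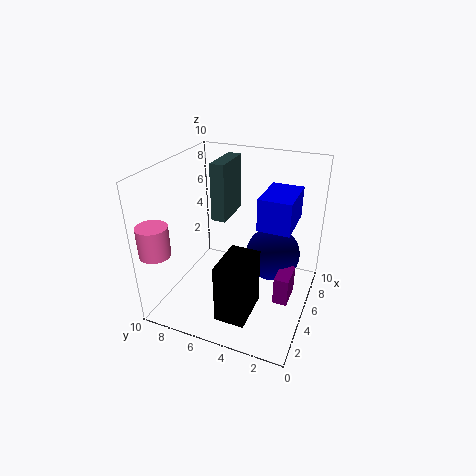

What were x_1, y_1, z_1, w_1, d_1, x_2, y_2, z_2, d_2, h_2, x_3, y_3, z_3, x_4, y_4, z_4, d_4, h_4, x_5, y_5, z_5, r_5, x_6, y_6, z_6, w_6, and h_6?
x_1 = 3, y_1 = 1, z_1 = 7, w_1 = 3, d_1 = 2, x_2 = 1, y_2 = 3, z_2 = 1, d_2 = 2, h_2 = 4, x_3 = 7, y_3 = 3, z_3 = 3, x_4 = 5, y_4 = 6, z_4 = 6, d_4 = 1, h_4 = 4, x_5 = 1, y_5 = 9, z_5 = 5, r_5 = 1, x_6 = 4, y_6 = 1, z_6 = 1, w_6 = 2, h_6 = 2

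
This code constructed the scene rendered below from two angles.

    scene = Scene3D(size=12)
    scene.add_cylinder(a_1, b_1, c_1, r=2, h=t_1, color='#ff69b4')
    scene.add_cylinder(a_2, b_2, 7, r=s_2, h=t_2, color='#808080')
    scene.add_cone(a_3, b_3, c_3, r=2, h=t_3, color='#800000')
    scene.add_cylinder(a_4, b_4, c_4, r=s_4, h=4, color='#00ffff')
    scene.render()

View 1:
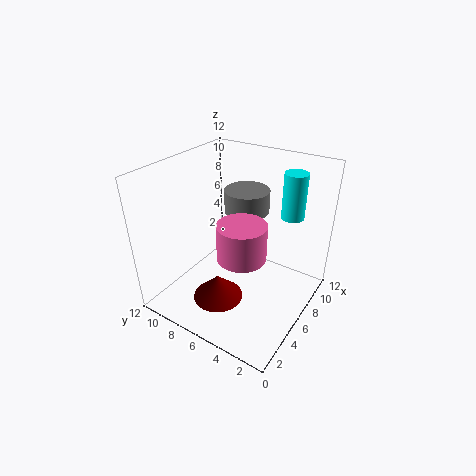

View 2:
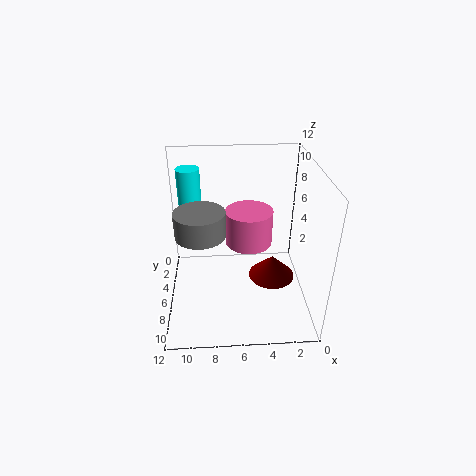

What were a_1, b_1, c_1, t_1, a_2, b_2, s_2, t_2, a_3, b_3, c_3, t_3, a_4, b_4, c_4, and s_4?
a_1 = 5
b_1 = 5
c_1 = 5
t_1 = 3
a_2 = 9
b_2 = 7
s_2 = 2
t_2 = 2
a_3 = 3
b_3 = 6
c_3 = 2
t_3 = 2
a_4 = 10
b_4 = 3
c_4 = 7
s_4 = 1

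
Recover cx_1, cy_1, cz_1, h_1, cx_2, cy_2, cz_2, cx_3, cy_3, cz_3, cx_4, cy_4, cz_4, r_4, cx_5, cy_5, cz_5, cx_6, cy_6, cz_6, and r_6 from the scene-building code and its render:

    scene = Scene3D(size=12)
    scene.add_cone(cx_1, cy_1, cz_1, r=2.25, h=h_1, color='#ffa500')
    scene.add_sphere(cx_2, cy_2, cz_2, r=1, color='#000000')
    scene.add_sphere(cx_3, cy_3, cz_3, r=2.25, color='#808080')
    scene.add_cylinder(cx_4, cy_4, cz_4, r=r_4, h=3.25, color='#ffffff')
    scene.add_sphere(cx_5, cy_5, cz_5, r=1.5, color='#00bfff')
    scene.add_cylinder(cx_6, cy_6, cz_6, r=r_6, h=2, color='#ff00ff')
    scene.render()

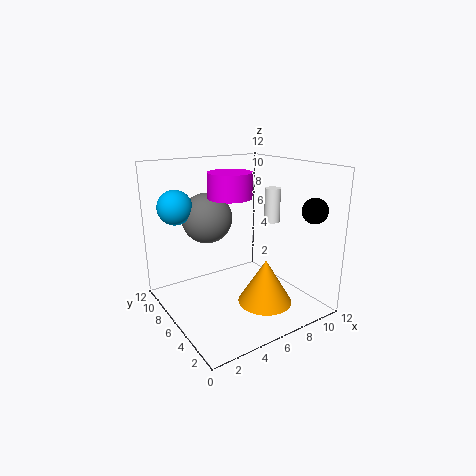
cx_1 = 7.25
cy_1 = 3.75
cz_1 = 0.75
h_1 = 3.75
cx_2 = 10
cy_2 = 1.5
cz_2 = 8.75
cx_3 = 5
cy_3 = 9.5
cz_3 = 7
cx_4 = 11.25
cy_4 = 8
cz_4 = 6
r_4 = 0.75
cx_5 = 2.25
cy_5 = 10
cz_5 = 8.25
cx_6 = 5.25
cy_6 = 6
cz_6 = 9.5
r_6 = 1.75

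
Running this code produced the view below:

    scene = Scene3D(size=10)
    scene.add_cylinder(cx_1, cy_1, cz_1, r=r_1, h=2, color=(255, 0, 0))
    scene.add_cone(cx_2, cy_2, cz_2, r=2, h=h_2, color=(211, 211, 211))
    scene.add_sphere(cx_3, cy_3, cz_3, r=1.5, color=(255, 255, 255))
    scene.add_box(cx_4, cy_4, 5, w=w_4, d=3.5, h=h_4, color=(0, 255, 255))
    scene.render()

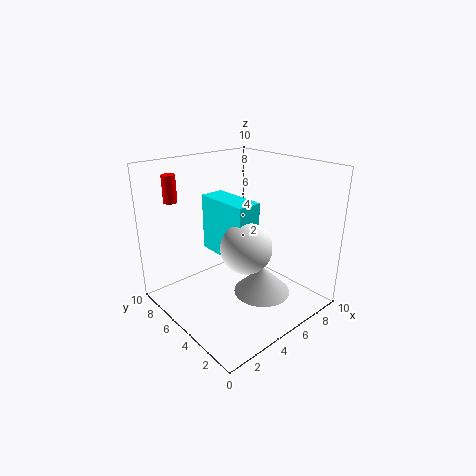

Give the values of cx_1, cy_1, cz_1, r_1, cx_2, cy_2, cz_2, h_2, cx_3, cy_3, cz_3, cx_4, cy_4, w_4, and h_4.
cx_1 = 2.5
cy_1 = 9.5
cz_1 = 7
r_1 = 0.5
cx_2 = 6
cy_2 = 3.5
cz_2 = 1
h_2 = 2
cx_3 = 3
cy_3 = 2
cz_3 = 6
cx_4 = 2.5
cy_4 = 2
w_4 = 1.5
h_4 = 3.5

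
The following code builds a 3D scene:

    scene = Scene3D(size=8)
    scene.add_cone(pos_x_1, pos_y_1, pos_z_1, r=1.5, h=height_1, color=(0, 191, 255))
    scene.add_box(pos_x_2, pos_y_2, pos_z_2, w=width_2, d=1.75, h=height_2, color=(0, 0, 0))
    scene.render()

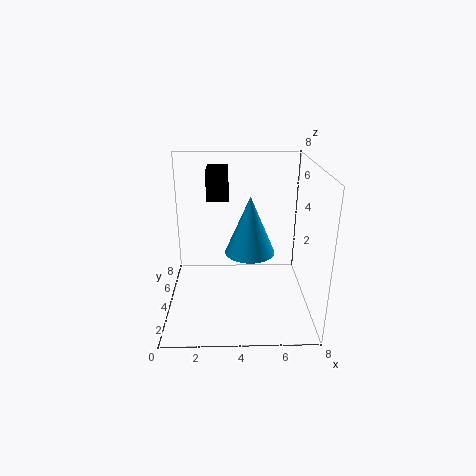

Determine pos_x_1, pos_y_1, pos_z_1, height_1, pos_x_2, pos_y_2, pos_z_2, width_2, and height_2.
pos_x_1 = 4.75
pos_y_1 = 5.25
pos_z_1 = 2.5
height_1 = 3.5
pos_x_2 = 2.25
pos_y_2 = 5
pos_z_2 = 5.75
width_2 = 1.25
height_2 = 1.75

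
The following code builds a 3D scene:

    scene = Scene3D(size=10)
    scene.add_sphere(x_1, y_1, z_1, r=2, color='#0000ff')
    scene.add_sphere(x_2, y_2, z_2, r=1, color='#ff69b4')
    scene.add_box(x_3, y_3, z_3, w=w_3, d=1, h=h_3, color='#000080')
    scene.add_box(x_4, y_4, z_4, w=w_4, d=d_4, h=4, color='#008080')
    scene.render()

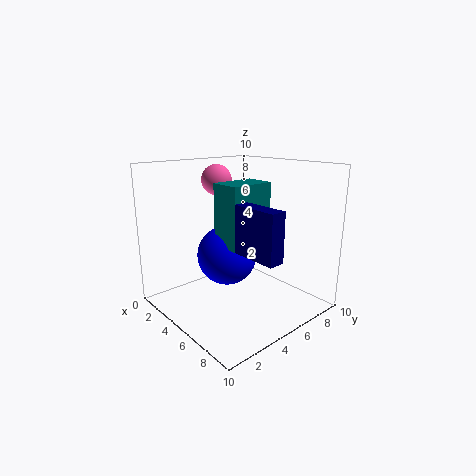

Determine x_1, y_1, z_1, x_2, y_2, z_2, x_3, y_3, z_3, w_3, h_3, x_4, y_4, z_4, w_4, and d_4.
x_1 = 5; y_1 = 4; z_1 = 4; x_2 = 4; y_2 = 4; z_2 = 9; x_3 = 7; y_3 = 3; z_3 = 5; w_3 = 3; h_3 = 3; x_4 = 5; y_4 = 3; z_4 = 5; w_4 = 2; d_4 = 3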